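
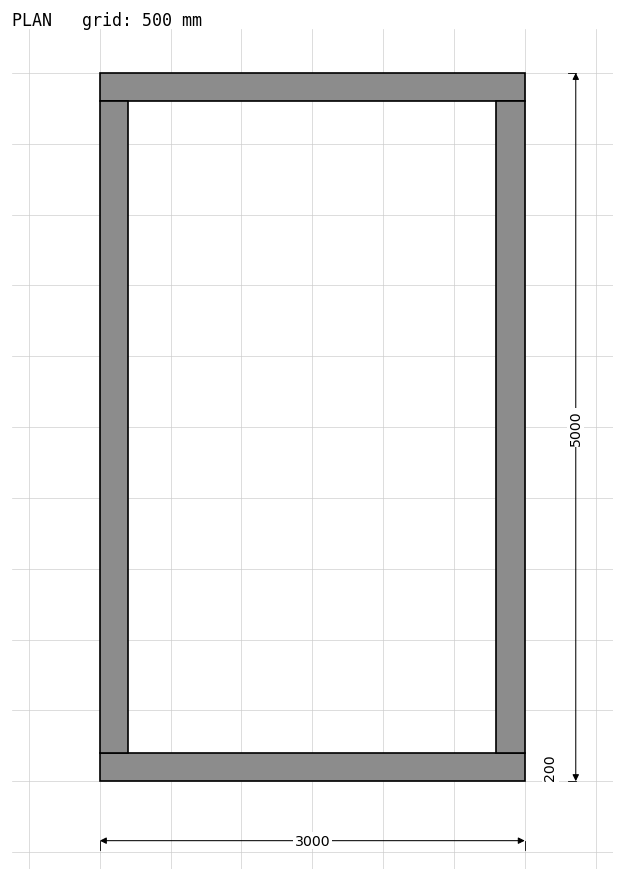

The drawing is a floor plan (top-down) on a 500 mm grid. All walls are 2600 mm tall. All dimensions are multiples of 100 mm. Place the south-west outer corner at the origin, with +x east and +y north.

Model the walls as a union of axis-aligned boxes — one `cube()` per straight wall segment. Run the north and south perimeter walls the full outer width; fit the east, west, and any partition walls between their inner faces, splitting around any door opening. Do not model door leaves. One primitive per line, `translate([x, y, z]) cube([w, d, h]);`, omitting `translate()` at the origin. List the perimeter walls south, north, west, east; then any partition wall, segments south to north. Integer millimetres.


cube([3000, 200, 2600]);
translate([0, 4800, 0]) cube([3000, 200, 2600]);
translate([0, 200, 0]) cube([200, 4600, 2600]);
translate([2800, 200, 0]) cube([200, 4600, 2600]);


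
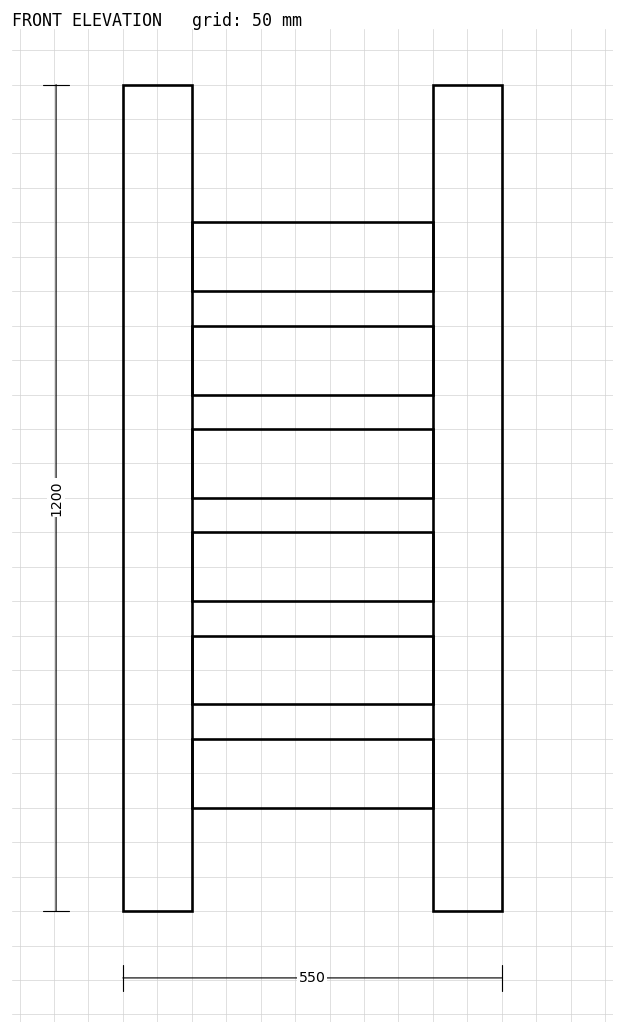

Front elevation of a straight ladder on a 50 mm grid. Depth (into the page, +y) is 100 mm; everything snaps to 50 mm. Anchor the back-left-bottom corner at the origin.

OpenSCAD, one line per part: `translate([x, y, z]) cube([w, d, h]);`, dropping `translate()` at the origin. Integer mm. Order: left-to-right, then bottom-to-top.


cube([100, 100, 1200]);
translate([100, 0, 150]) cube([350, 100, 100]);
translate([100, 0, 300]) cube([350, 100, 100]);
translate([100, 0, 450]) cube([350, 100, 100]);
translate([100, 0, 600]) cube([350, 100, 100]);
translate([100, 0, 750]) cube([350, 100, 100]);
translate([100, 0, 900]) cube([350, 100, 100]);
translate([450, 0, 0]) cube([100, 100, 1200]);


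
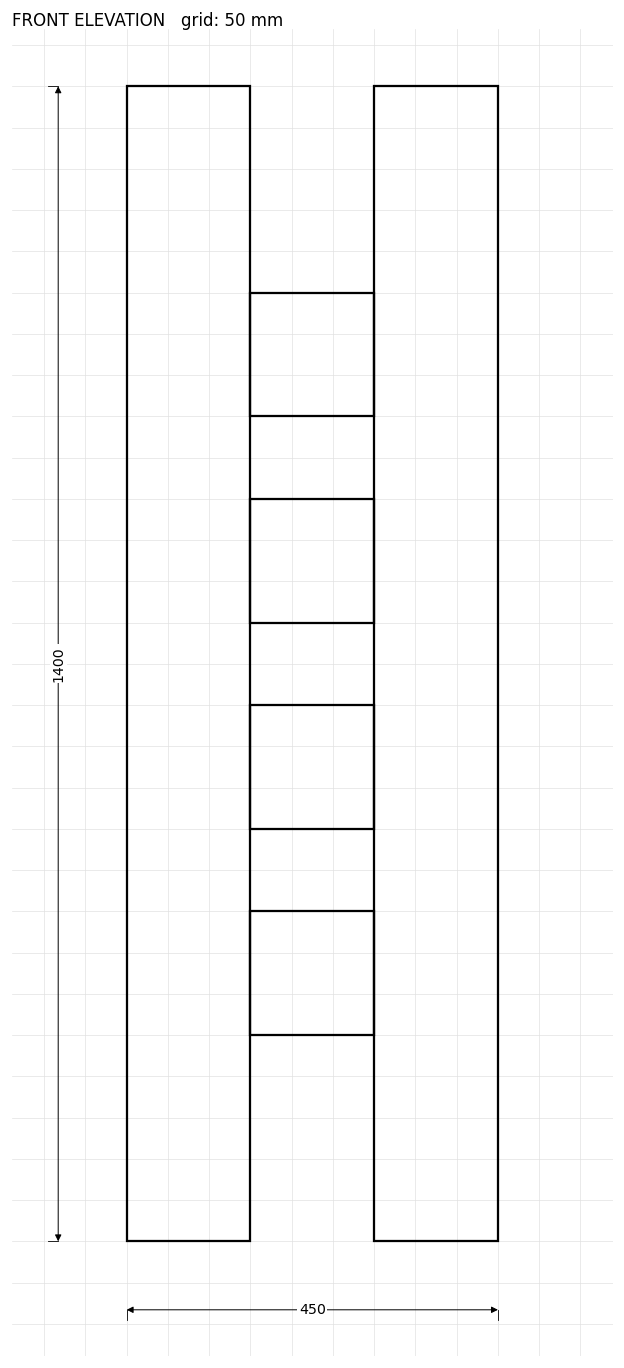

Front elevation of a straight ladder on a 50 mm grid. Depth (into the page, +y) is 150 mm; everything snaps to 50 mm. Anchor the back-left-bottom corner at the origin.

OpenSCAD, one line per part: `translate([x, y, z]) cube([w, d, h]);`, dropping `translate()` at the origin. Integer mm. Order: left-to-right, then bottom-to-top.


cube([150, 150, 1400]);
translate([150, 0, 250]) cube([150, 150, 150]);
translate([150, 0, 500]) cube([150, 150, 150]);
translate([150, 0, 750]) cube([150, 150, 150]);
translate([150, 0, 1000]) cube([150, 150, 150]);
translate([300, 0, 0]) cube([150, 150, 1400]);


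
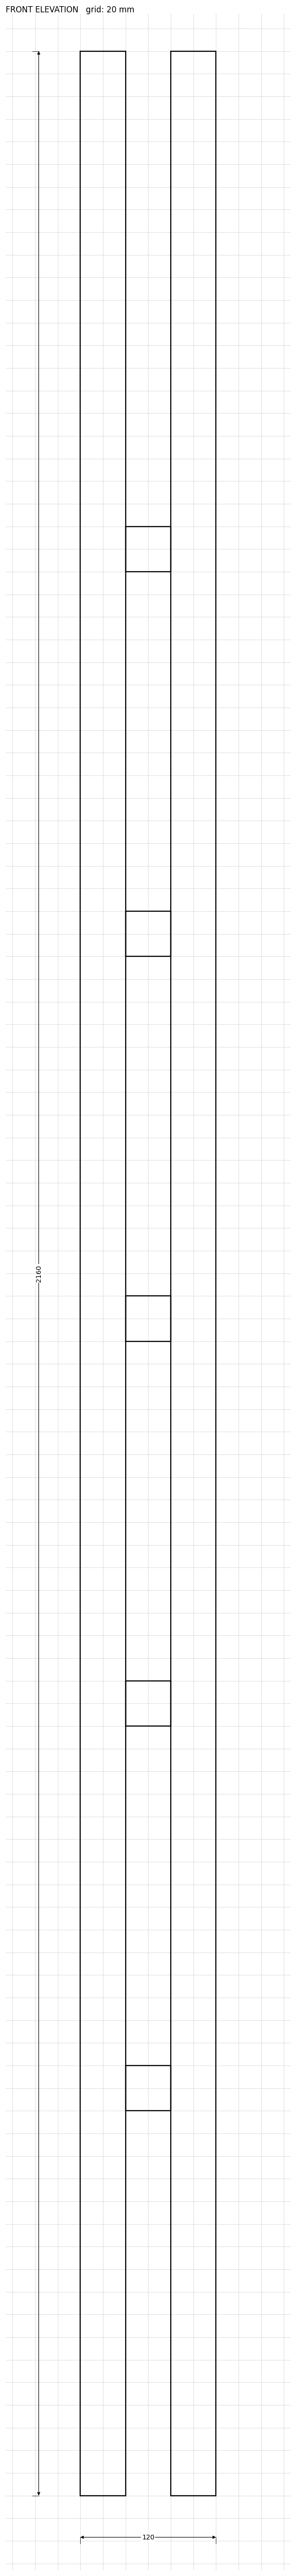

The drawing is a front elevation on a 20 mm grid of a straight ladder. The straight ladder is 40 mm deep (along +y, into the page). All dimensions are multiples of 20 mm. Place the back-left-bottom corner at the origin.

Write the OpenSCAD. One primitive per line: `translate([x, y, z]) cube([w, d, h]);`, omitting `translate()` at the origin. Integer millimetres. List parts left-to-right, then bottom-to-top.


cube([40, 40, 2160]);
translate([40, 0, 340]) cube([40, 40, 40]);
translate([40, 0, 680]) cube([40, 40, 40]);
translate([40, 0, 1020]) cube([40, 40, 40]);
translate([40, 0, 1360]) cube([40, 40, 40]);
translate([40, 0, 1700]) cube([40, 40, 40]);
translate([80, 0, 0]) cube([40, 40, 2160]);


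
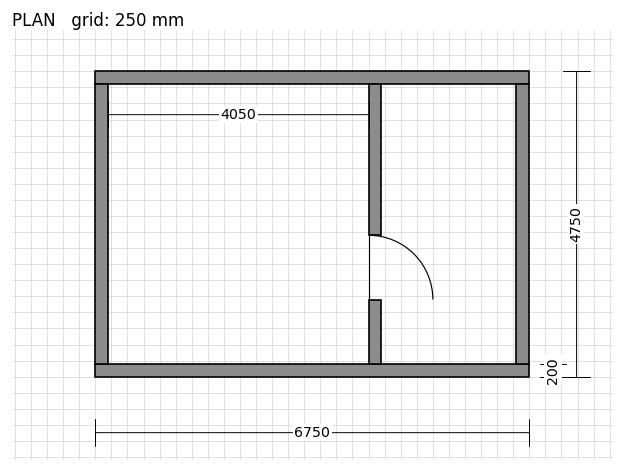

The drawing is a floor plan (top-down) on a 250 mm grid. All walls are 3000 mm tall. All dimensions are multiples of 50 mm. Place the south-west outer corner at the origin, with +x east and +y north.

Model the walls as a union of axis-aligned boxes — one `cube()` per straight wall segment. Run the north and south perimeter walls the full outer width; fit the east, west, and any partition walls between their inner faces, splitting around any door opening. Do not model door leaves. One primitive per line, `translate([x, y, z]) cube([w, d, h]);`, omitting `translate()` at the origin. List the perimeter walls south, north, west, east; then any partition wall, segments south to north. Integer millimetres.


cube([6750, 200, 3000]);
translate([0, 4550, 0]) cube([6750, 200, 3000]);
translate([0, 200, 0]) cube([200, 4350, 3000]);
translate([6550, 200, 0]) cube([200, 4350, 3000]);
translate([4250, 200, 0]) cube([200, 1000, 3000]);
translate([4250, 2200, 0]) cube([200, 2350, 3000]);


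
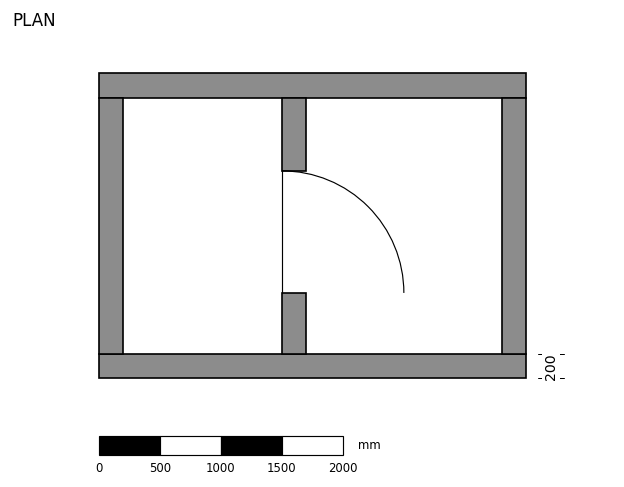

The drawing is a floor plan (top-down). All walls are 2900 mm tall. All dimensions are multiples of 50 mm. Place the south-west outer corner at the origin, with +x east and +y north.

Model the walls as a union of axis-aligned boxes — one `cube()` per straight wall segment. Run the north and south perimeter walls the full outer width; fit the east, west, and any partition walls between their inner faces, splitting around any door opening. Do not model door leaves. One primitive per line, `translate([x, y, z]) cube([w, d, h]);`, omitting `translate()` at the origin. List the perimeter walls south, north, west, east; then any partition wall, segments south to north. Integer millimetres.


cube([3500, 200, 2900]);
translate([0, 2300, 0]) cube([3500, 200, 2900]);
translate([0, 200, 0]) cube([200, 2100, 2900]);
translate([3300, 200, 0]) cube([200, 2100, 2900]);
translate([1500, 200, 0]) cube([200, 500, 2900]);
translate([1500, 1700, 0]) cube([200, 600, 2900]);


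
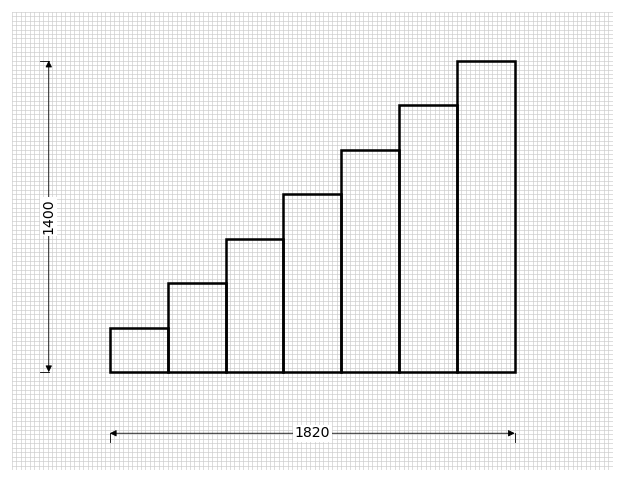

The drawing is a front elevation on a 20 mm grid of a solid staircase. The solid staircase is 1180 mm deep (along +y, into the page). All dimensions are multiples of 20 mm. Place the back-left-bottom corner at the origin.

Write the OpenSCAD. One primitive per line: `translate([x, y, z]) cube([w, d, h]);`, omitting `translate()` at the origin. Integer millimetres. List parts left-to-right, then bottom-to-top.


cube([260, 1180, 200]);
translate([260, 0, 0]) cube([260, 1180, 400]);
translate([520, 0, 0]) cube([260, 1180, 600]);
translate([780, 0, 0]) cube([260, 1180, 800]);
translate([1040, 0, 0]) cube([260, 1180, 1000]);
translate([1300, 0, 0]) cube([260, 1180, 1200]);
translate([1560, 0, 0]) cube([260, 1180, 1400]);


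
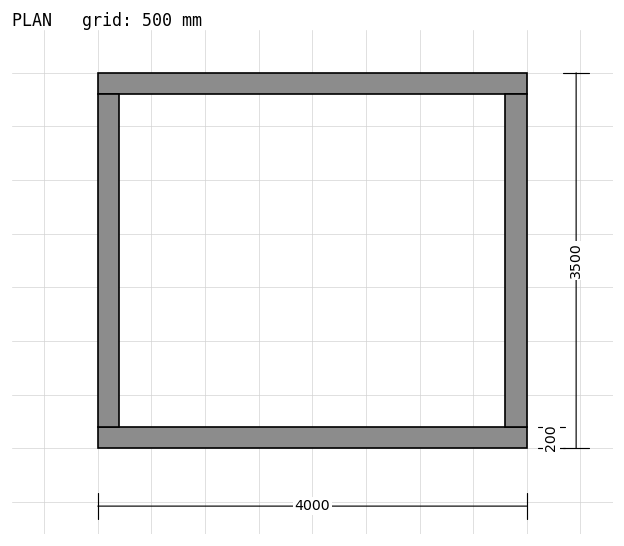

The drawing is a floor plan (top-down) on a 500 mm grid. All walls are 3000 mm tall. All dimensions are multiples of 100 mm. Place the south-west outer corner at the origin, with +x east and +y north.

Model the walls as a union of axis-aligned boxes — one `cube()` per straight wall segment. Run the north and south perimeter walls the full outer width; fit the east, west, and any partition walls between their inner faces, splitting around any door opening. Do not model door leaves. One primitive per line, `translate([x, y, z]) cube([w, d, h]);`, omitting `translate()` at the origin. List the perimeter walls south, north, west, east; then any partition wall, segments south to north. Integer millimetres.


cube([4000, 200, 3000]);
translate([0, 3300, 0]) cube([4000, 200, 3000]);
translate([0, 200, 0]) cube([200, 3100, 3000]);
translate([3800, 200, 0]) cube([200, 3100, 3000]);


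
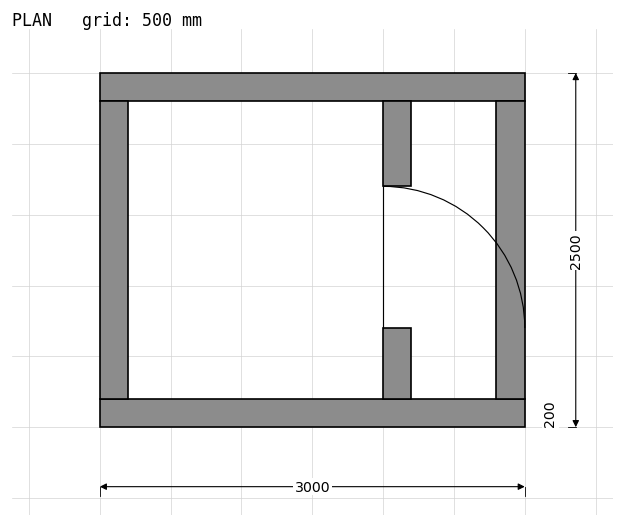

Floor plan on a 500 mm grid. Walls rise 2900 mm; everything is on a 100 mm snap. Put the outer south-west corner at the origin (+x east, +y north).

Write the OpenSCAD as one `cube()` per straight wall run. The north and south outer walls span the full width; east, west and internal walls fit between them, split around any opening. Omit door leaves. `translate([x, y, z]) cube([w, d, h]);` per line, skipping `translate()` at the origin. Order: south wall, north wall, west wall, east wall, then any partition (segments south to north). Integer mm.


cube([3000, 200, 2900]);
translate([0, 2300, 0]) cube([3000, 200, 2900]);
translate([0, 200, 0]) cube([200, 2100, 2900]);
translate([2800, 200, 0]) cube([200, 2100, 2900]);
translate([2000, 200, 0]) cube([200, 500, 2900]);
translate([2000, 1700, 0]) cube([200, 600, 2900]);


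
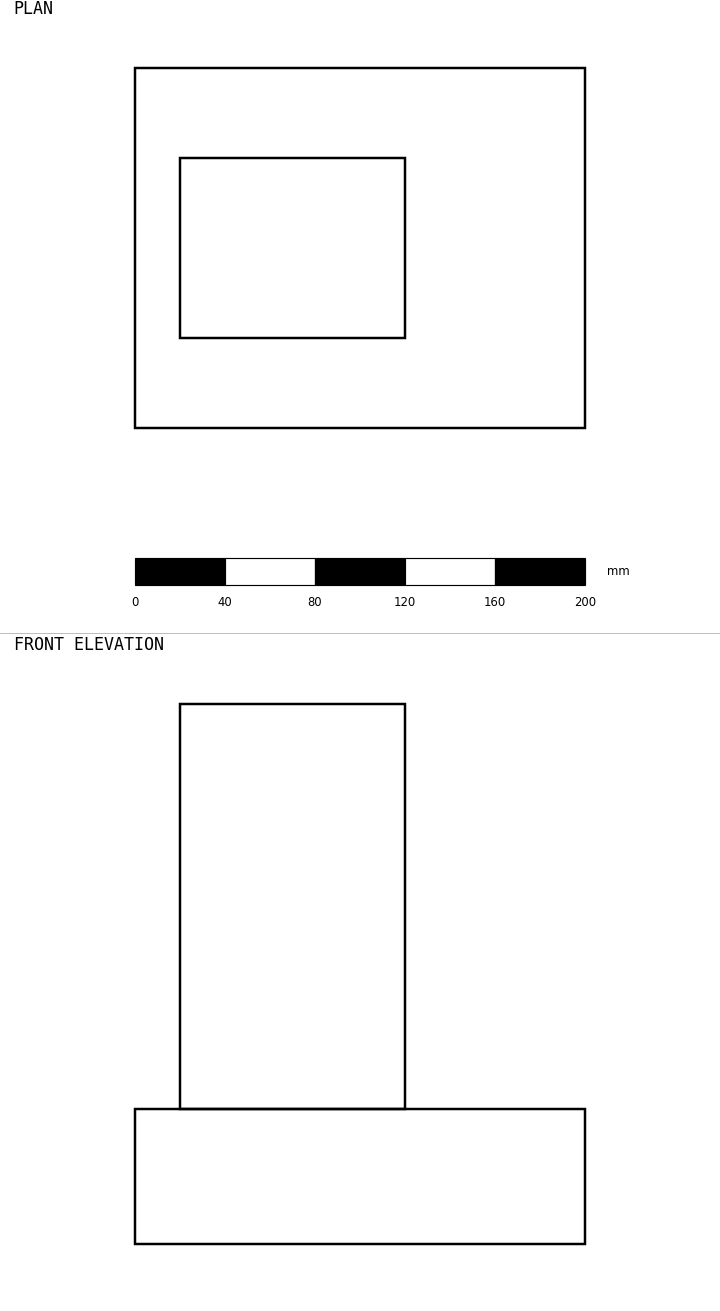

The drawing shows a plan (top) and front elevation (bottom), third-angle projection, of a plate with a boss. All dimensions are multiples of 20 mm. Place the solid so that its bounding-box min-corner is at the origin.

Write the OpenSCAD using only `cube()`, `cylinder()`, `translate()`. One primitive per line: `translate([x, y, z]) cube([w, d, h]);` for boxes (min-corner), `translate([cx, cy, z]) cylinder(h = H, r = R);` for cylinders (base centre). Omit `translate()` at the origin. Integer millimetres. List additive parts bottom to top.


cube([200, 160, 60]);
translate([20, 40, 60]) cube([100, 80, 180]);


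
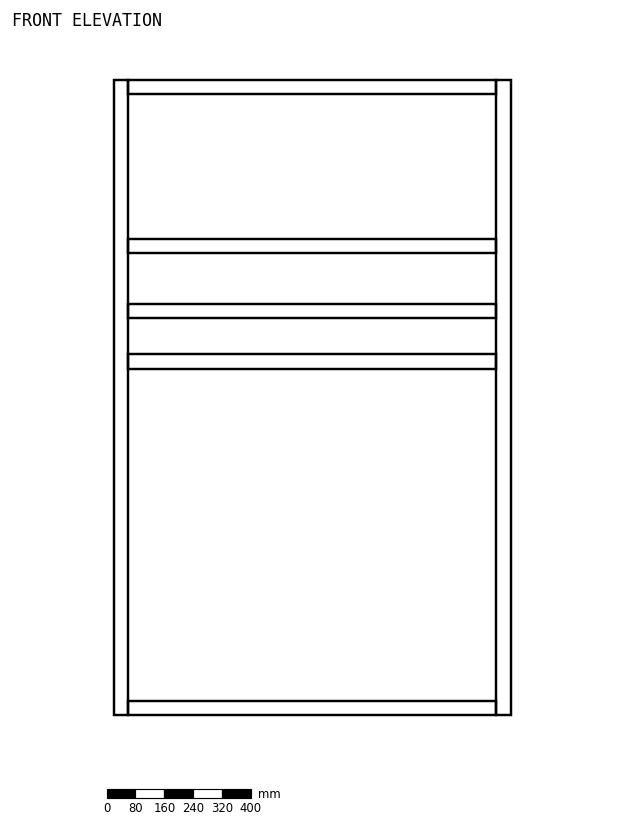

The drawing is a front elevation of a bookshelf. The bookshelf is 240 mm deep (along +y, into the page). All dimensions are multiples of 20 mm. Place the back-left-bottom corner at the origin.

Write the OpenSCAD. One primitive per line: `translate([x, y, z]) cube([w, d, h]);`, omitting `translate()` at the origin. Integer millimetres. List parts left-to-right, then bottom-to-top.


cube([40, 240, 1760]);
translate([40, 0, 0]) cube([1020, 240, 40]);
translate([40, 0, 960]) cube([1020, 240, 40]);
translate([40, 0, 1100]) cube([1020, 240, 40]);
translate([40, 0, 1280]) cube([1020, 240, 40]);
translate([40, 0, 1720]) cube([1020, 240, 40]);
translate([1060, 0, 0]) cube([40, 240, 1760]);


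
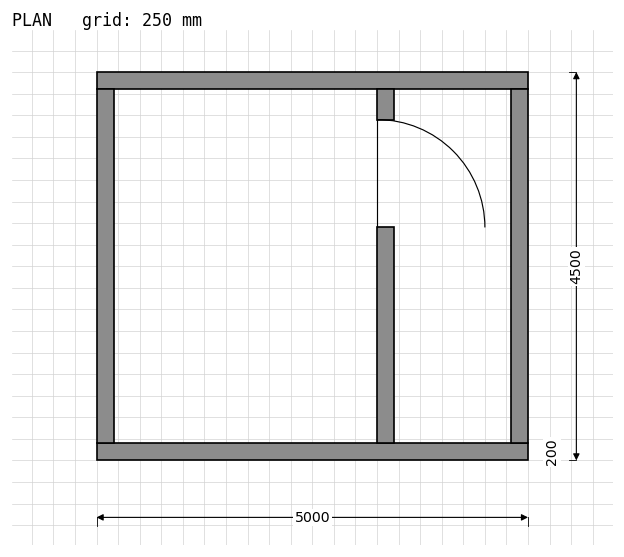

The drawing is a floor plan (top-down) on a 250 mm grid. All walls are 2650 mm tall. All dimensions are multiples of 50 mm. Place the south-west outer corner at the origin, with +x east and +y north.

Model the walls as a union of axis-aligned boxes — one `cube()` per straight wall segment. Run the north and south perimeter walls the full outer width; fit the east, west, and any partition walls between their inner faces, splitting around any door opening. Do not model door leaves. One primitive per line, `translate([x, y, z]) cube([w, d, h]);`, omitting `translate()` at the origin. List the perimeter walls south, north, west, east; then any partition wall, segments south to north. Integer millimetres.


cube([5000, 200, 2650]);
translate([0, 4300, 0]) cube([5000, 200, 2650]);
translate([0, 200, 0]) cube([200, 4100, 2650]);
translate([4800, 200, 0]) cube([200, 4100, 2650]);
translate([3250, 200, 0]) cube([200, 2500, 2650]);
translate([3250, 3950, 0]) cube([200, 350, 2650]);


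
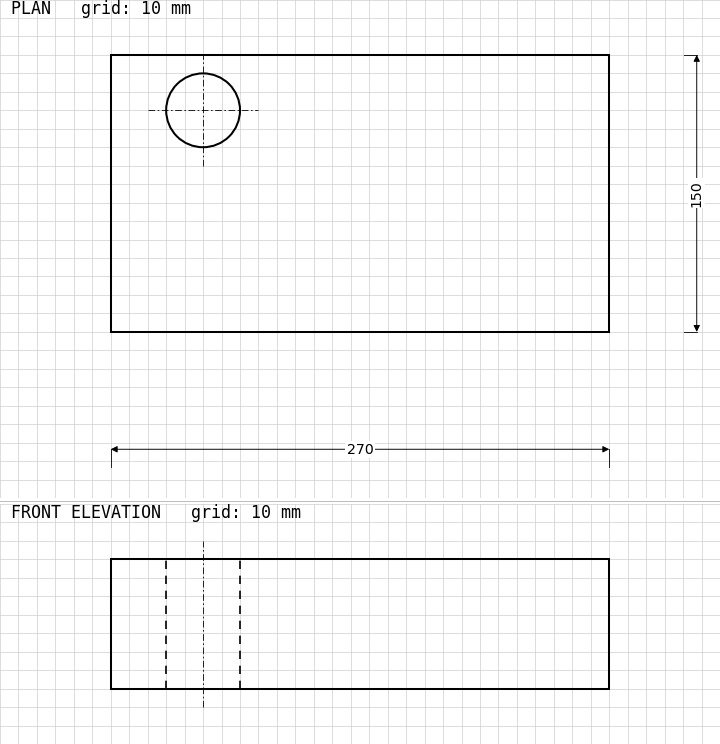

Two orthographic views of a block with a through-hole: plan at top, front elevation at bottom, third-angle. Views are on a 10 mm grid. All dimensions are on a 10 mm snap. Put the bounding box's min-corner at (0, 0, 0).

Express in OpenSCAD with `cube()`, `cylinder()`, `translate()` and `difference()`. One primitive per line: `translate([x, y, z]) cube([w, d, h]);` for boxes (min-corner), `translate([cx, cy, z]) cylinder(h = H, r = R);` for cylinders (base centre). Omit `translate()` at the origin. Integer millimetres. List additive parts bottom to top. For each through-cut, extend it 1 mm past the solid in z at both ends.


difference() {
  cube([270, 150, 70]);
  translate([50, 120, -1]) cylinder(h = 72, r = 20);
}


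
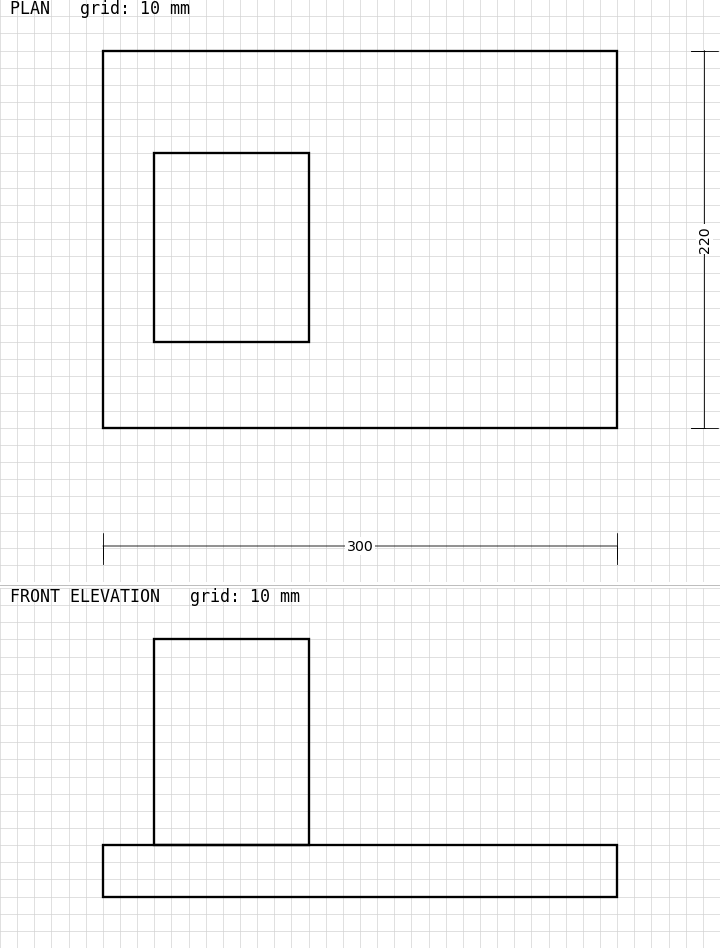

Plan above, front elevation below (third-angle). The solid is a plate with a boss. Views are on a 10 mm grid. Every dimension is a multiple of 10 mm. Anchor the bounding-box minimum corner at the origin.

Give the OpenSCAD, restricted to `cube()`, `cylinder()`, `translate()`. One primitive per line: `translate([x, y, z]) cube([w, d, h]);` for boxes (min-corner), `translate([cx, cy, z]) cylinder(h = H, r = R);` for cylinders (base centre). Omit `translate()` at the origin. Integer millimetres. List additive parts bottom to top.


cube([300, 220, 30]);
translate([30, 50, 30]) cube([90, 110, 120]);


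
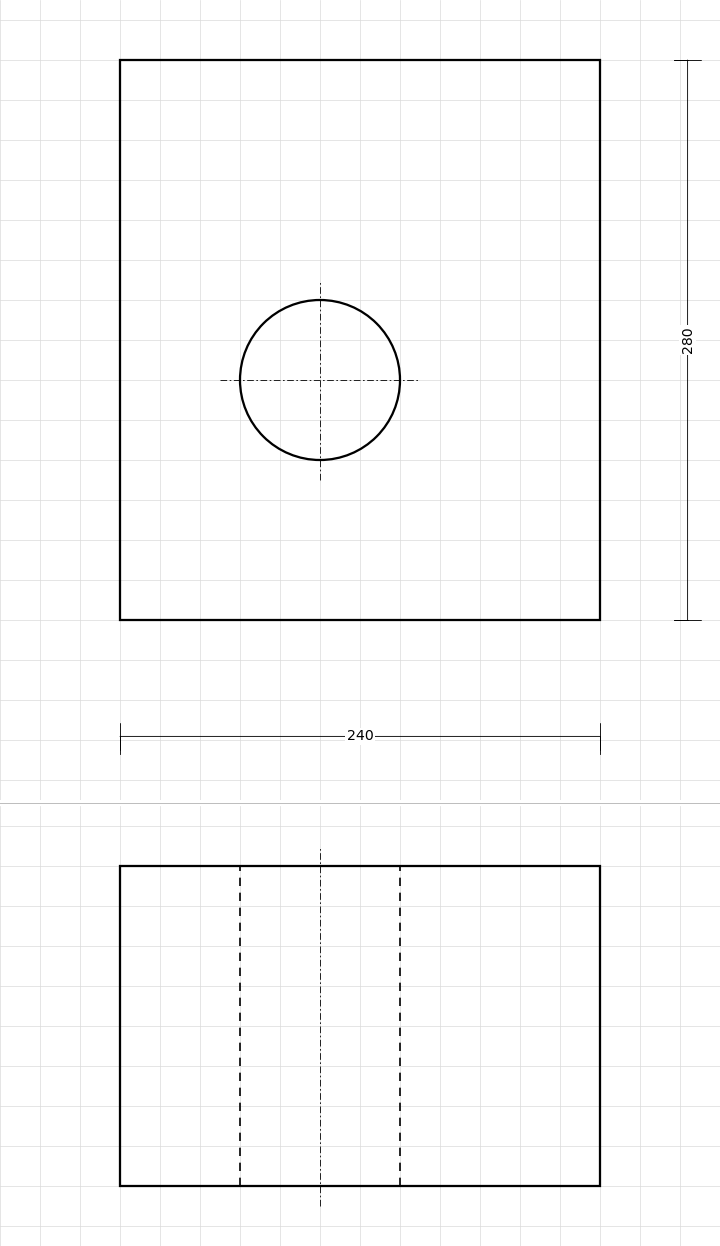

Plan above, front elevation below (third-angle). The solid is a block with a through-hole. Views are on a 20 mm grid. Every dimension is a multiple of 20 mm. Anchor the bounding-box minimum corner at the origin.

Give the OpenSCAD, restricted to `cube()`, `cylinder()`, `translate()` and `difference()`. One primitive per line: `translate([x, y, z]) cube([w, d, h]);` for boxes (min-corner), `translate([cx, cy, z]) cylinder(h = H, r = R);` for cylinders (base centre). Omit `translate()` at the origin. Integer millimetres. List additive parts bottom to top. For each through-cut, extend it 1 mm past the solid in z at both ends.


difference() {
  cube([240, 280, 160]);
  translate([100, 120, -1]) cylinder(h = 162, r = 40);
}


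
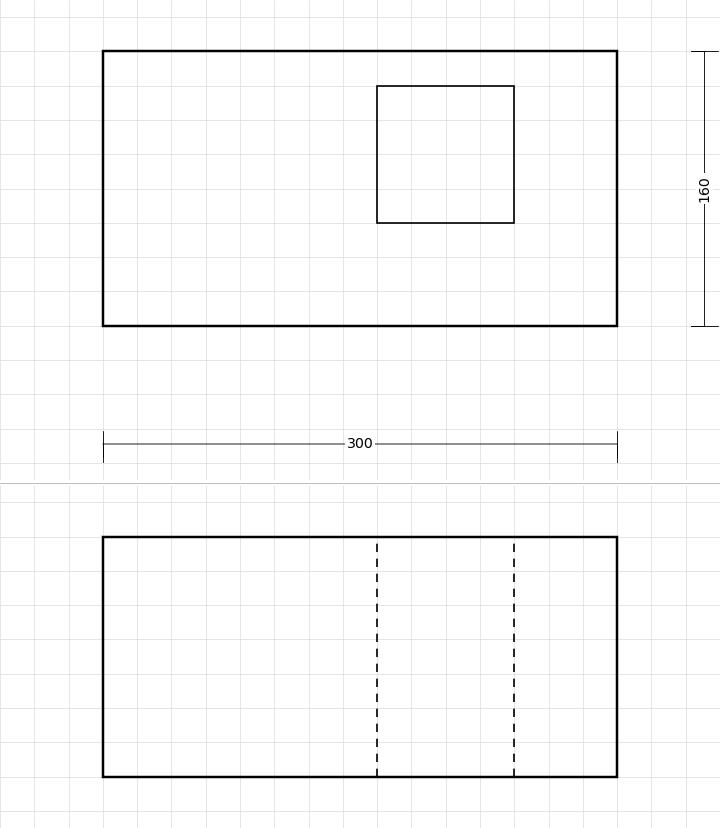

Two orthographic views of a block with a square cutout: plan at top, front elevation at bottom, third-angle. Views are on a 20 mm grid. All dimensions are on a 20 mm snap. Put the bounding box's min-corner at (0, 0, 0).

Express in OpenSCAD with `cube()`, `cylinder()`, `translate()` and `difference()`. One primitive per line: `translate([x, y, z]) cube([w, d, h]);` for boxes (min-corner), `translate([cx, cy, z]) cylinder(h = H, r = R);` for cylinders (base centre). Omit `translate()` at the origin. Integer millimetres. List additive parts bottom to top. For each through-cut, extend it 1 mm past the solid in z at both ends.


difference() {
  cube([300, 160, 140]);
  translate([160, 60, -1]) cube([80, 80, 142]);
}


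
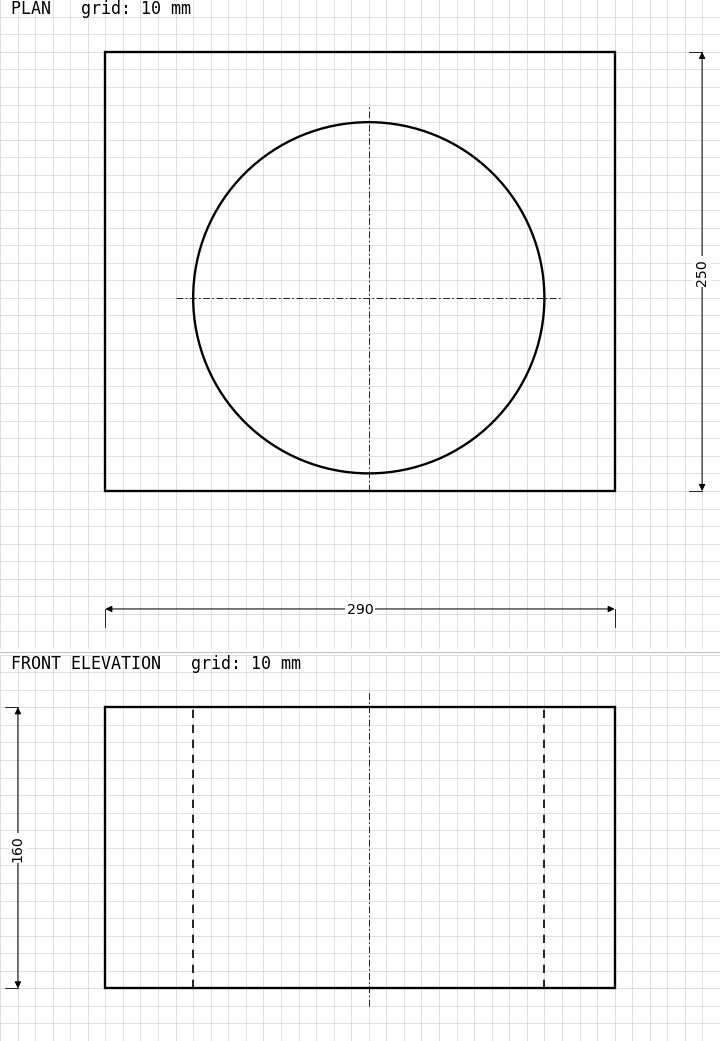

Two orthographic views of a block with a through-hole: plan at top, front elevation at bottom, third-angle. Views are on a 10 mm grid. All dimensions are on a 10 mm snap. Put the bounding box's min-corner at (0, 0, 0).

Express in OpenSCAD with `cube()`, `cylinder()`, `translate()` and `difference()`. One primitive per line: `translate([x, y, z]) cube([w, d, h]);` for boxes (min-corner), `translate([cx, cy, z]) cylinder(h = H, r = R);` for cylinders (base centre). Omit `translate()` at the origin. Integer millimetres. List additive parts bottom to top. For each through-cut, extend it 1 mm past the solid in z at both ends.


difference() {
  cube([290, 250, 160]);
  translate([150, 110, -1]) cylinder(h = 162, r = 100);
}


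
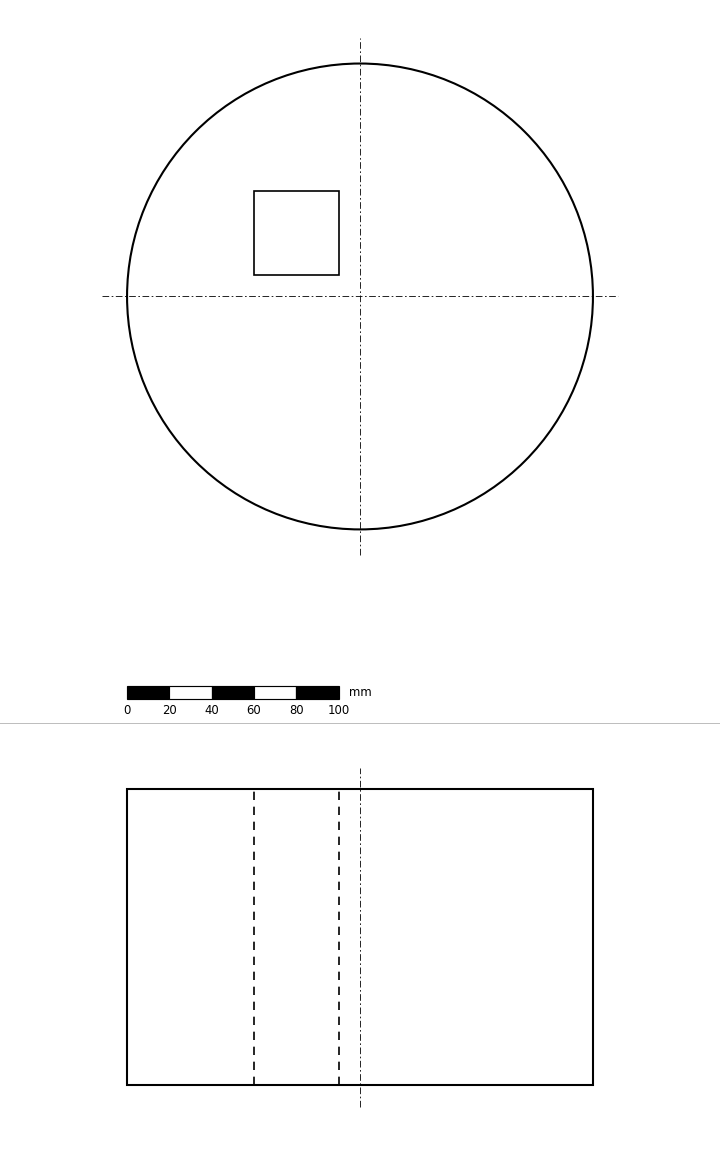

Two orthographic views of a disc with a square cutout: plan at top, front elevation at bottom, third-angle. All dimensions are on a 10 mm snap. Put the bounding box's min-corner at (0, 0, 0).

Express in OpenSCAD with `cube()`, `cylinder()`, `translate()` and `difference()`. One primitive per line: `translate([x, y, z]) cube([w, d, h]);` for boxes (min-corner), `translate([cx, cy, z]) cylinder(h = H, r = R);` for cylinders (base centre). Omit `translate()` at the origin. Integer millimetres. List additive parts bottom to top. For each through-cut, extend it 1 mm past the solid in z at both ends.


difference() {
  translate([110, 110, 0]) cylinder(h = 140, r = 110);
  translate([60, 120, -1]) cube([40, 40, 142]);
}


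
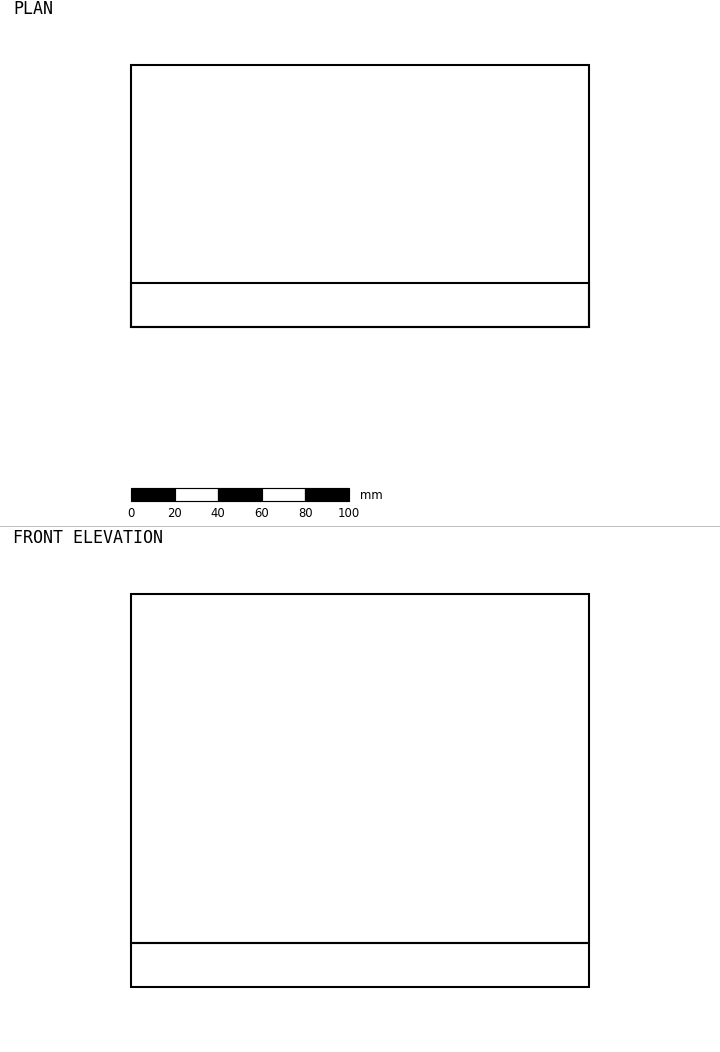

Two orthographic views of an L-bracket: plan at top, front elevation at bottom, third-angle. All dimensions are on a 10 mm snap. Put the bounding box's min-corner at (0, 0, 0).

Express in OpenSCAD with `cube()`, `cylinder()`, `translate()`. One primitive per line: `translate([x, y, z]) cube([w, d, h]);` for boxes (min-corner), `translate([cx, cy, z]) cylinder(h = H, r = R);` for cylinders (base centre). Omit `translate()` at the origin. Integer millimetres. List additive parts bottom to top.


cube([210, 120, 20]);
translate([0, 0, 20]) cube([210, 20, 160]);


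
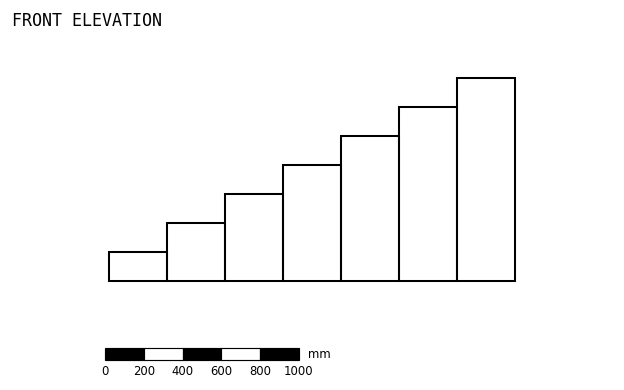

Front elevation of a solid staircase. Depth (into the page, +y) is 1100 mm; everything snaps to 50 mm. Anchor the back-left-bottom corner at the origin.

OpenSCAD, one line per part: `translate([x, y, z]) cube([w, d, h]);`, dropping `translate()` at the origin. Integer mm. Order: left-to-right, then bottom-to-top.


cube([300, 1100, 150]);
translate([300, 0, 0]) cube([300, 1100, 300]);
translate([600, 0, 0]) cube([300, 1100, 450]);
translate([900, 0, 0]) cube([300, 1100, 600]);
translate([1200, 0, 0]) cube([300, 1100, 750]);
translate([1500, 0, 0]) cube([300, 1100, 900]);
translate([1800, 0, 0]) cube([300, 1100, 1050]);


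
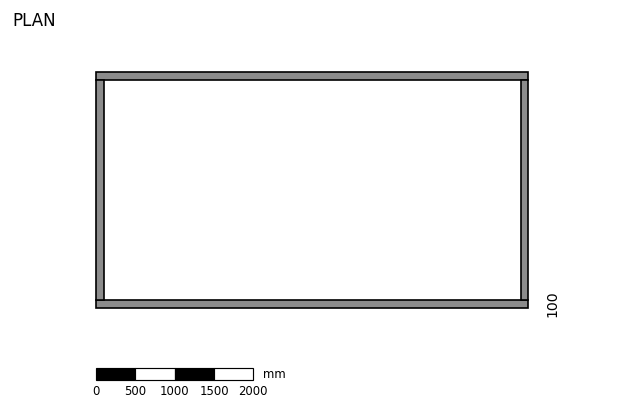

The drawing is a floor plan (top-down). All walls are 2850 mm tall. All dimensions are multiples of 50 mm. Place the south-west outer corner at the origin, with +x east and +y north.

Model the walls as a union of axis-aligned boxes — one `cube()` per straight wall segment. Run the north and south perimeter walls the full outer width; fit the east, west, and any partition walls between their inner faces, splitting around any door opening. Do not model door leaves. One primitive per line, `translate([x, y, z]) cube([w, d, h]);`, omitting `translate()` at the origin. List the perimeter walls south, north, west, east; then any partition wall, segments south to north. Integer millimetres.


cube([5500, 100, 2850]);
translate([0, 2900, 0]) cube([5500, 100, 2850]);
translate([0, 100, 0]) cube([100, 2800, 2850]);
translate([5400, 100, 0]) cube([100, 2800, 2850]);


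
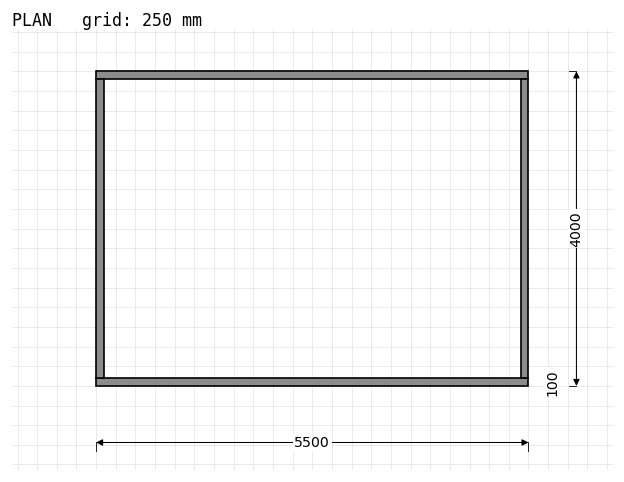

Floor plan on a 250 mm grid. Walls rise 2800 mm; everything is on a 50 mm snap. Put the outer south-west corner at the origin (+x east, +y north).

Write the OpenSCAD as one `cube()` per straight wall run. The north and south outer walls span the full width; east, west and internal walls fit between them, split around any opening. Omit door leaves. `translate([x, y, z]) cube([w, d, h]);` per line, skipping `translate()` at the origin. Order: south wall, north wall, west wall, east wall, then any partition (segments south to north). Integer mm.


cube([5500, 100, 2800]);
translate([0, 3900, 0]) cube([5500, 100, 2800]);
translate([0, 100, 0]) cube([100, 3800, 2800]);
translate([5400, 100, 0]) cube([100, 3800, 2800]);


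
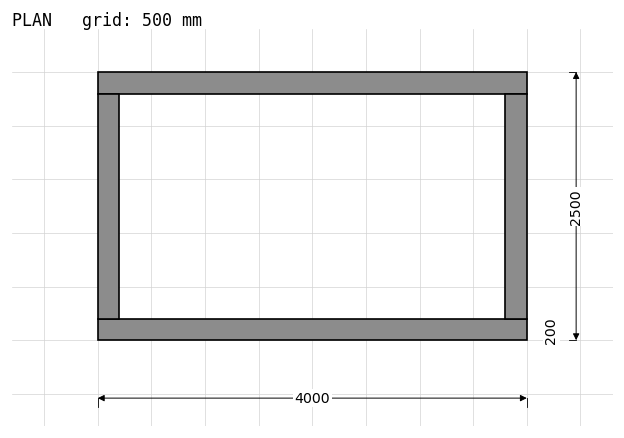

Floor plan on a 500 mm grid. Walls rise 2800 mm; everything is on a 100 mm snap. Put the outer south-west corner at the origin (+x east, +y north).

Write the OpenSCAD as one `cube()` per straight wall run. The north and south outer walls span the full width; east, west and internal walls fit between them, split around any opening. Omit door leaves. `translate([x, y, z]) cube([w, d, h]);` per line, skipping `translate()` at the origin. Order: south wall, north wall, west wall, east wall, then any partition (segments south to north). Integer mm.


cube([4000, 200, 2800]);
translate([0, 2300, 0]) cube([4000, 200, 2800]);
translate([0, 200, 0]) cube([200, 2100, 2800]);
translate([3800, 200, 0]) cube([200, 2100, 2800]);


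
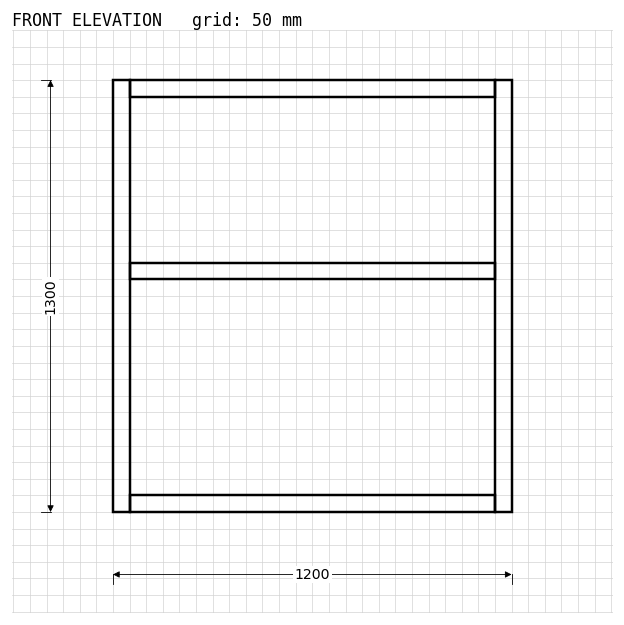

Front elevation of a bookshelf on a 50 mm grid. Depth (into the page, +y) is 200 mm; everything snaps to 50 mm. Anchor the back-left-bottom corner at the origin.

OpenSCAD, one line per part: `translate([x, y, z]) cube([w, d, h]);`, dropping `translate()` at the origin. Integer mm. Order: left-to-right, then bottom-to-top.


cube([50, 200, 1300]);
translate([50, 0, 0]) cube([1100, 200, 50]);
translate([50, 0, 700]) cube([1100, 200, 50]);
translate([50, 0, 1250]) cube([1100, 200, 50]);
translate([1150, 0, 0]) cube([50, 200, 1300]);


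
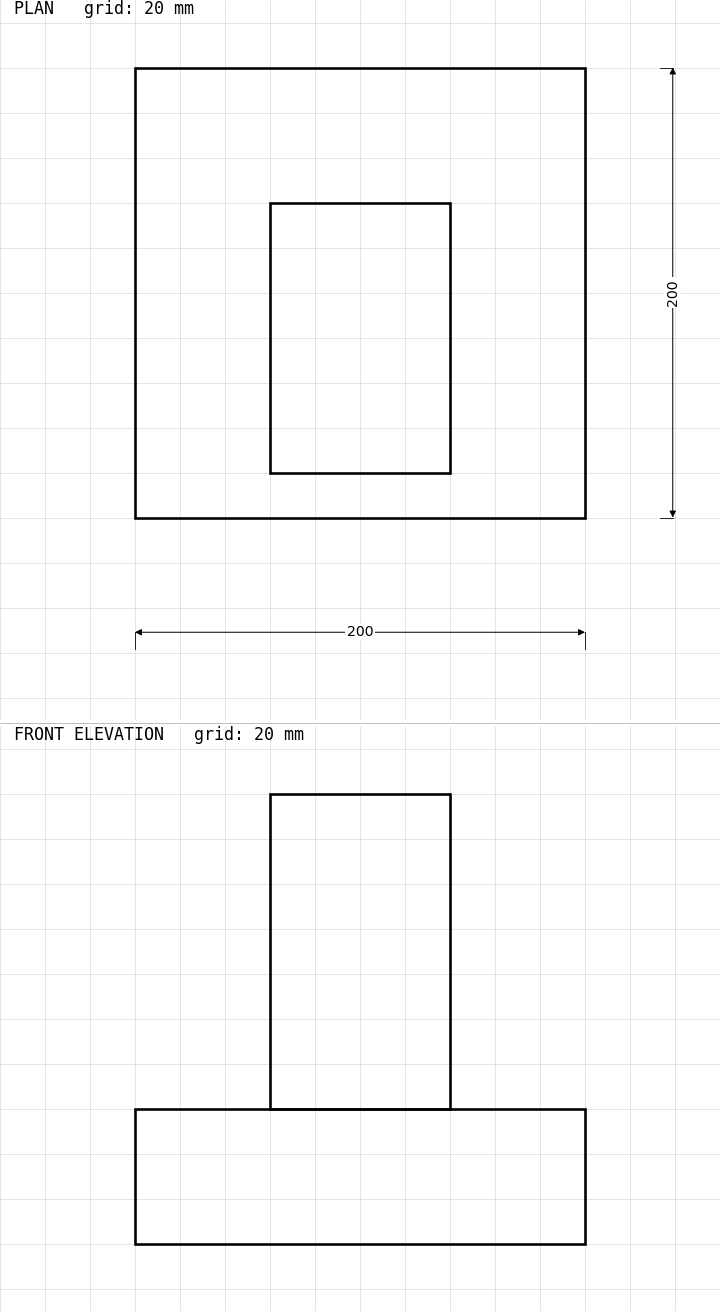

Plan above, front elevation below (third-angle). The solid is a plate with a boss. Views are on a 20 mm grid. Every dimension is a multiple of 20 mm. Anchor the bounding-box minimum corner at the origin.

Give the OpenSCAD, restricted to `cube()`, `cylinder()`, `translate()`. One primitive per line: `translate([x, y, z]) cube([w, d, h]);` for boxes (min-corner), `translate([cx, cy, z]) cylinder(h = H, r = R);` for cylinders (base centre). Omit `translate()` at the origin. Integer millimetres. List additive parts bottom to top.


cube([200, 200, 60]);
translate([60, 20, 60]) cube([80, 120, 140]);


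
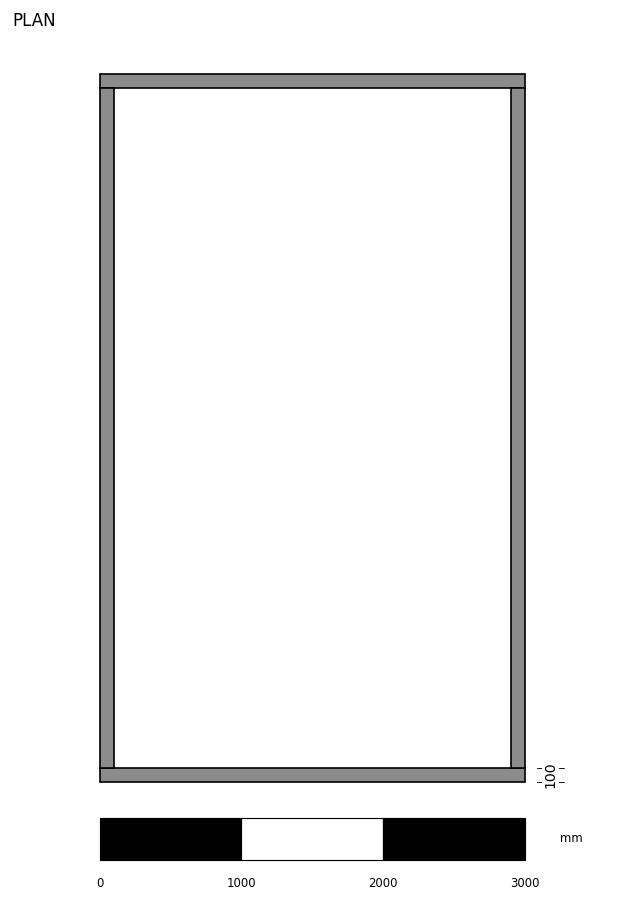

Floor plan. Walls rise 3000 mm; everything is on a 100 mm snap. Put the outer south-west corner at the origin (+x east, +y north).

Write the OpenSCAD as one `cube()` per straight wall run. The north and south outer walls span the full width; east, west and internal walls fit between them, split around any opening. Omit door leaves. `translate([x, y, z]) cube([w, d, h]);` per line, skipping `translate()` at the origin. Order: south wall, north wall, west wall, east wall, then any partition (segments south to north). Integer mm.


cube([3000, 100, 3000]);
translate([0, 4900, 0]) cube([3000, 100, 3000]);
translate([0, 100, 0]) cube([100, 4800, 3000]);
translate([2900, 100, 0]) cube([100, 4800, 3000]);


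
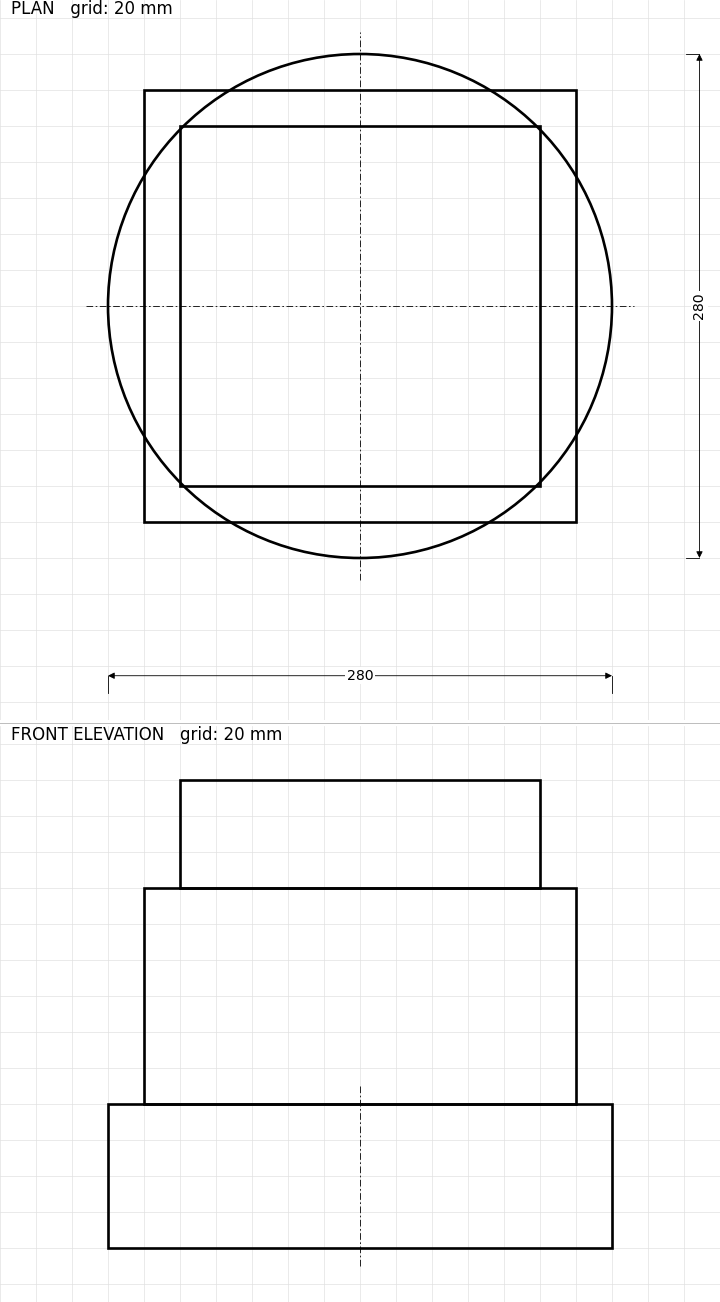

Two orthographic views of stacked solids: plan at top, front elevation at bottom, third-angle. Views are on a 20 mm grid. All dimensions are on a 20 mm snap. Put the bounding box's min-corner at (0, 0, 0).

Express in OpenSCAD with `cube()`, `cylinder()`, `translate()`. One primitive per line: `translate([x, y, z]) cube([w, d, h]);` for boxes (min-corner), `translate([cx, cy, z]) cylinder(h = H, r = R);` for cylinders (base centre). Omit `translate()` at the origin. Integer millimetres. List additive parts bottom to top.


translate([140, 140, 0]) cylinder(h = 80, r = 140);
translate([20, 20, 80]) cube([240, 240, 120]);
translate([40, 40, 200]) cube([200, 200, 60]);


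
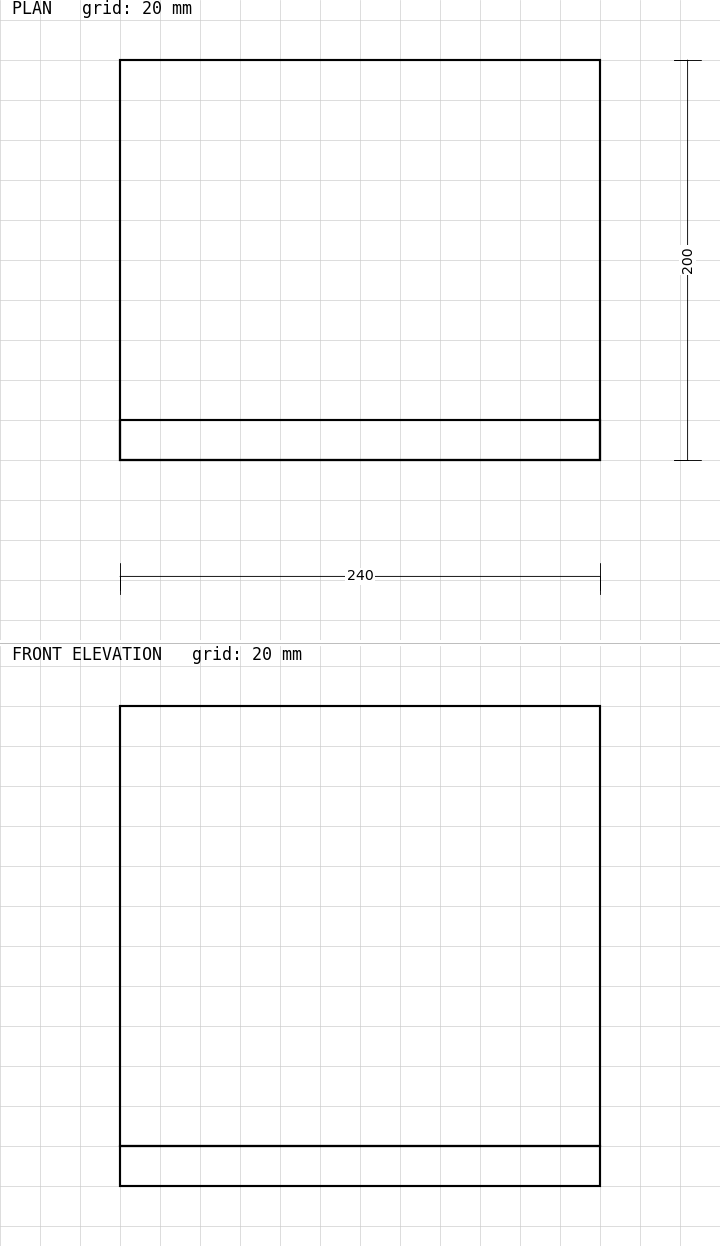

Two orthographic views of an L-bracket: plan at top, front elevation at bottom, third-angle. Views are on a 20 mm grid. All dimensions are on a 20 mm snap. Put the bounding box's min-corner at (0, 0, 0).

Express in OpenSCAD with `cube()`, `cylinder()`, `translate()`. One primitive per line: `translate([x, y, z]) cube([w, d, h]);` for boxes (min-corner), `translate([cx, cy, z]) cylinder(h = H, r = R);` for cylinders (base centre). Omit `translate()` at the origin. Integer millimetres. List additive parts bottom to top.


cube([240, 200, 20]);
translate([0, 0, 20]) cube([240, 20, 220]);


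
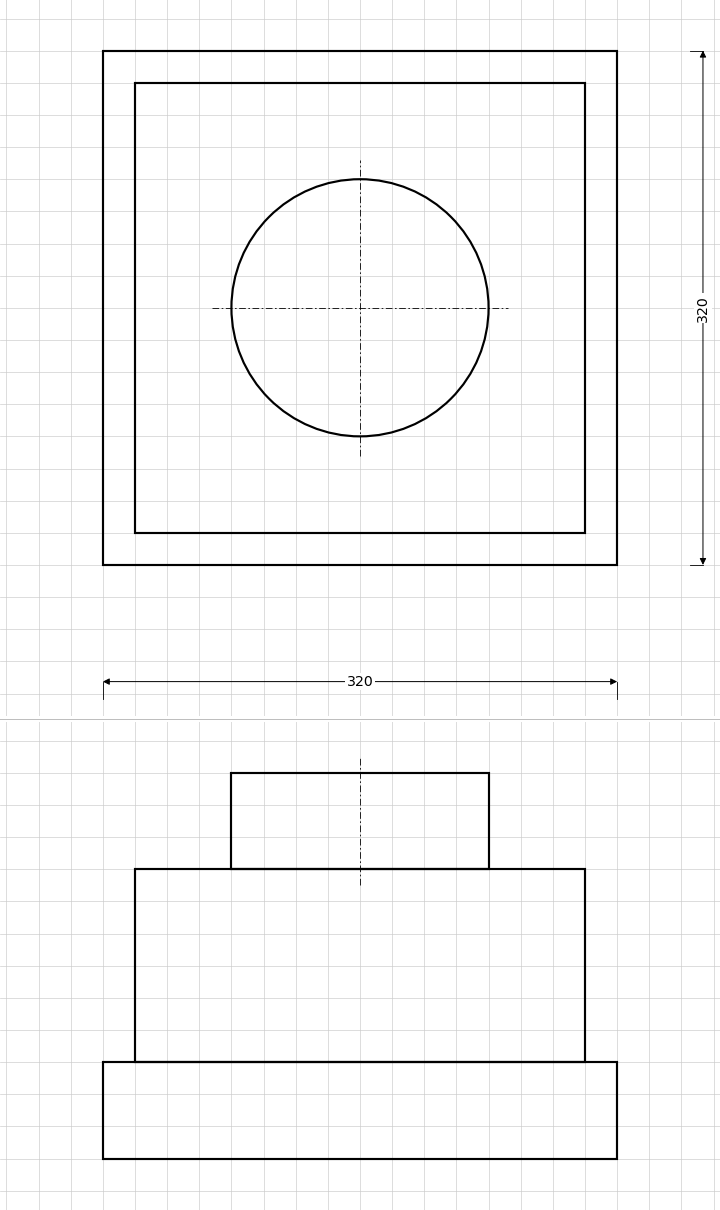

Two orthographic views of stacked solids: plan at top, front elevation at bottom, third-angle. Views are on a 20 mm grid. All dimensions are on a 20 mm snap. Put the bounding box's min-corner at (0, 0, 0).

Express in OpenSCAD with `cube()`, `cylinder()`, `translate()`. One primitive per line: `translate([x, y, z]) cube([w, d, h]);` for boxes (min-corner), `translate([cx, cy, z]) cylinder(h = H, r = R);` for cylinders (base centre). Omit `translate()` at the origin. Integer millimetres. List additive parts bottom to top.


cube([320, 320, 60]);
translate([20, 20, 60]) cube([280, 280, 120]);
translate([160, 160, 180]) cylinder(h = 60, r = 80);


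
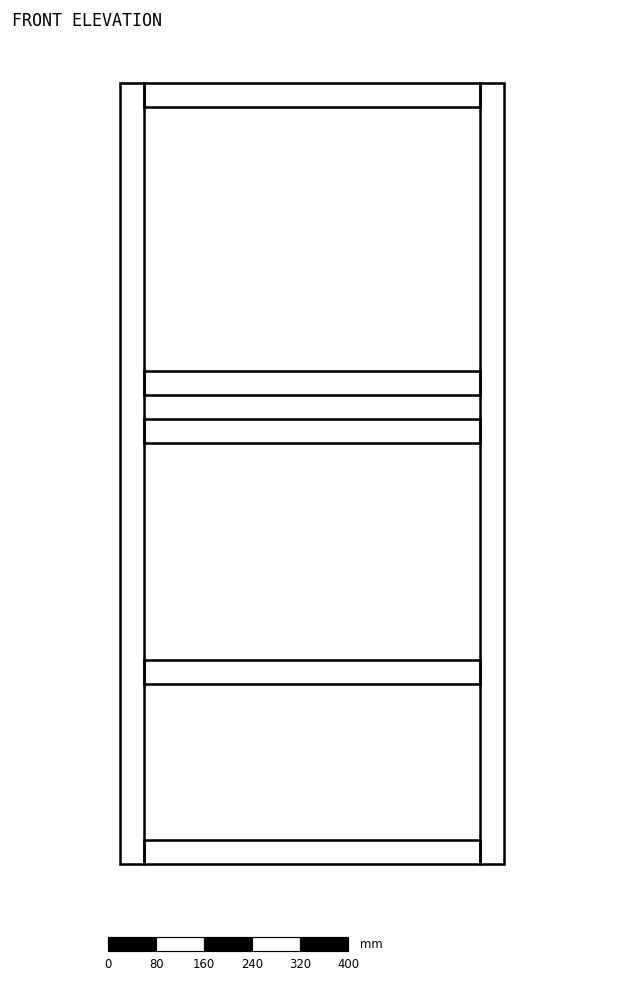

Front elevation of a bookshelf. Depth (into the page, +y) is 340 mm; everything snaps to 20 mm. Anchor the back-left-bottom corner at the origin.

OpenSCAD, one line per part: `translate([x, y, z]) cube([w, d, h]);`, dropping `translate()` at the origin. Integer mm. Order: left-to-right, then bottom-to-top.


cube([40, 340, 1300]);
translate([40, 0, 0]) cube([560, 340, 40]);
translate([40, 0, 300]) cube([560, 340, 40]);
translate([40, 0, 700]) cube([560, 340, 40]);
translate([40, 0, 780]) cube([560, 340, 40]);
translate([40, 0, 1260]) cube([560, 340, 40]);
translate([600, 0, 0]) cube([40, 340, 1300]);


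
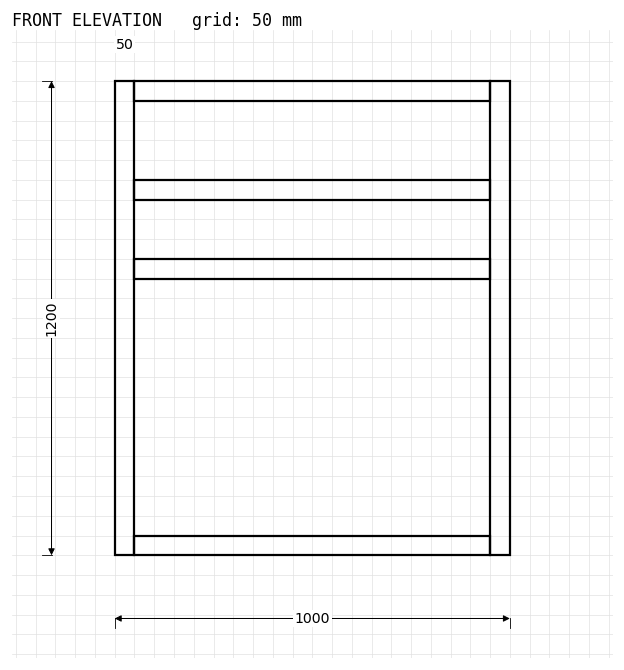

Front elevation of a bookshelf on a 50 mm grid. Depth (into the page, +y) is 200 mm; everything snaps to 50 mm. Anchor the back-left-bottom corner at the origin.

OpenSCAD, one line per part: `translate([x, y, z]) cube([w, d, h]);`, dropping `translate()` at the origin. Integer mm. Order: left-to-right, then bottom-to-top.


cube([50, 200, 1200]);
translate([50, 0, 0]) cube([900, 200, 50]);
translate([50, 0, 700]) cube([900, 200, 50]);
translate([50, 0, 900]) cube([900, 200, 50]);
translate([50, 0, 1150]) cube([900, 200, 50]);
translate([950, 0, 0]) cube([50, 200, 1200]);


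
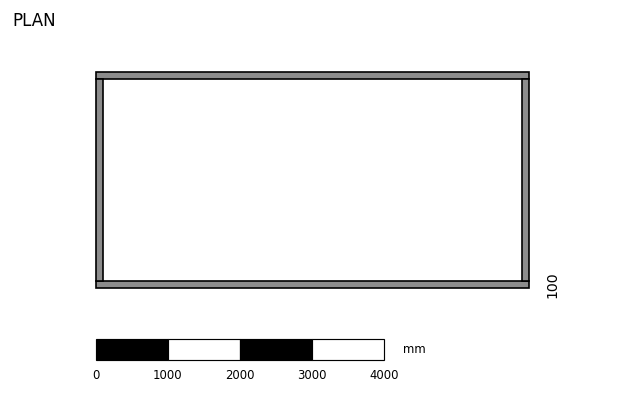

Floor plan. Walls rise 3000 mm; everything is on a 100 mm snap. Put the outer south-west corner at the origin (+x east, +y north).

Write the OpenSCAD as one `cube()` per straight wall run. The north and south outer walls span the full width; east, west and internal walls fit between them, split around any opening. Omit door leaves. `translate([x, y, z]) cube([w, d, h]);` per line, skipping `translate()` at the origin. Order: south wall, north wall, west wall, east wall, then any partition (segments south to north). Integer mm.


cube([6000, 100, 3000]);
translate([0, 2900, 0]) cube([6000, 100, 3000]);
translate([0, 100, 0]) cube([100, 2800, 3000]);
translate([5900, 100, 0]) cube([100, 2800, 3000]);


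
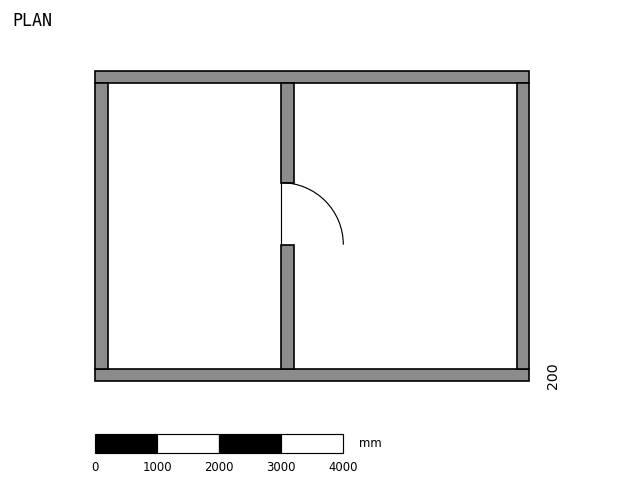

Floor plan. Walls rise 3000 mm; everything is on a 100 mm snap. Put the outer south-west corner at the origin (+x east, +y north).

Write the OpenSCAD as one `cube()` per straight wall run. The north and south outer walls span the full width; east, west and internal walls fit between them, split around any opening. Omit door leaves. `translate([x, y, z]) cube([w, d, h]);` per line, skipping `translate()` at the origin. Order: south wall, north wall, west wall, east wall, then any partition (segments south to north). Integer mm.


cube([7000, 200, 3000]);
translate([0, 4800, 0]) cube([7000, 200, 3000]);
translate([0, 200, 0]) cube([200, 4600, 3000]);
translate([6800, 200, 0]) cube([200, 4600, 3000]);
translate([3000, 200, 0]) cube([200, 2000, 3000]);
translate([3000, 3200, 0]) cube([200, 1600, 3000]);


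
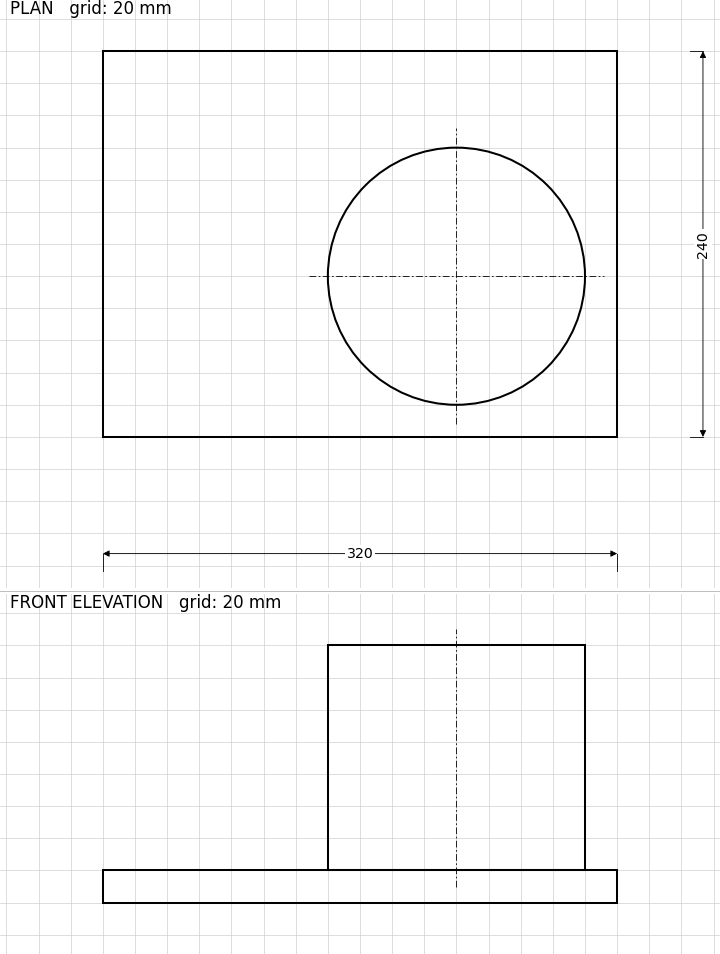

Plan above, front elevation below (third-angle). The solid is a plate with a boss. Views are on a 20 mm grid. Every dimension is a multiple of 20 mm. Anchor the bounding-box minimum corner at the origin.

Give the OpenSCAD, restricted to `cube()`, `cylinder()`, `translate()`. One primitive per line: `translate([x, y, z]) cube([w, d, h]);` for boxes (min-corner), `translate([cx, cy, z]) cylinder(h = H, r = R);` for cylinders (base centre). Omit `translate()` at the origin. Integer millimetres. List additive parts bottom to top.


cube([320, 240, 20]);
translate([220, 100, 20]) cylinder(h = 140, r = 80);


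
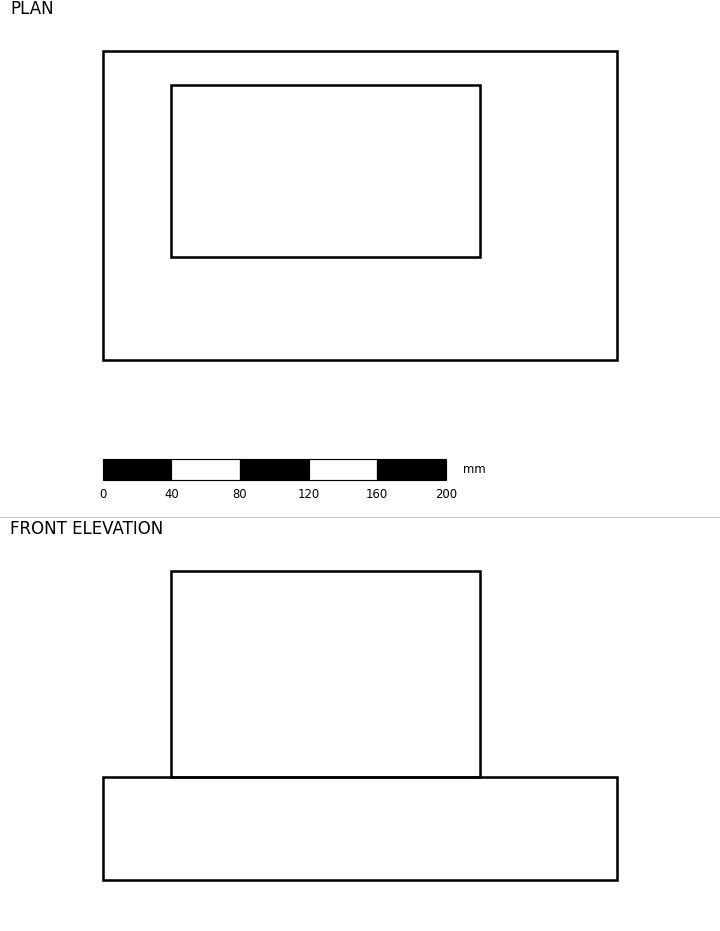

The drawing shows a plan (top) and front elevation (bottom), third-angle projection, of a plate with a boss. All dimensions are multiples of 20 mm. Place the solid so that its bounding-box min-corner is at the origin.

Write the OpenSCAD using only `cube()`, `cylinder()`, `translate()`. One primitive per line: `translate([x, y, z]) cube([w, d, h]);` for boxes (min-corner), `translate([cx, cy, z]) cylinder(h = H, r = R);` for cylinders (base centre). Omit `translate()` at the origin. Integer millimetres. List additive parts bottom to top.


cube([300, 180, 60]);
translate([40, 60, 60]) cube([180, 100, 120]);


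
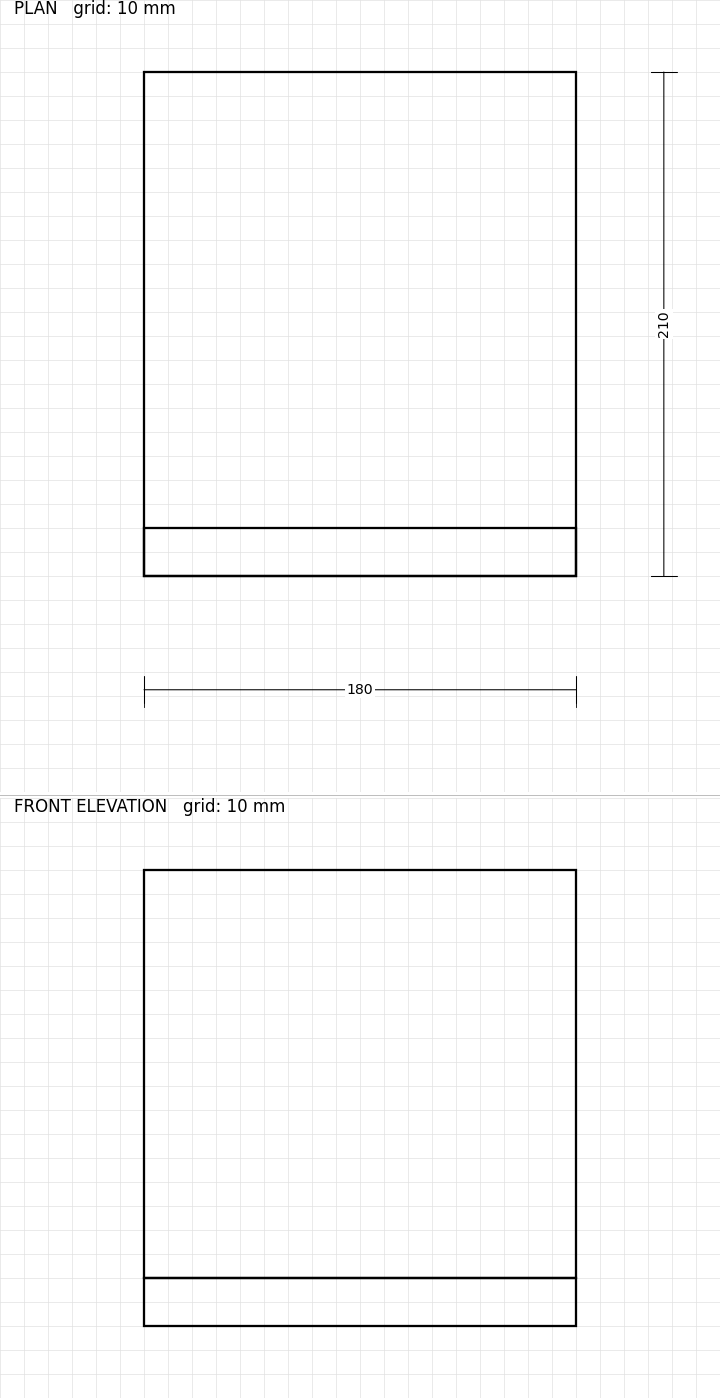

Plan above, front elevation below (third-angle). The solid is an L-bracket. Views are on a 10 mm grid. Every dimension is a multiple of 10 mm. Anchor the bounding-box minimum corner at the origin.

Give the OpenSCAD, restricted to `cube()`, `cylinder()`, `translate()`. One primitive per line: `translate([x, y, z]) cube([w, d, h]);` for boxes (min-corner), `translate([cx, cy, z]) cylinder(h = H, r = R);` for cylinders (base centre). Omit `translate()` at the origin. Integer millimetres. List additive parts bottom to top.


cube([180, 210, 20]);
translate([0, 0, 20]) cube([180, 20, 170]);


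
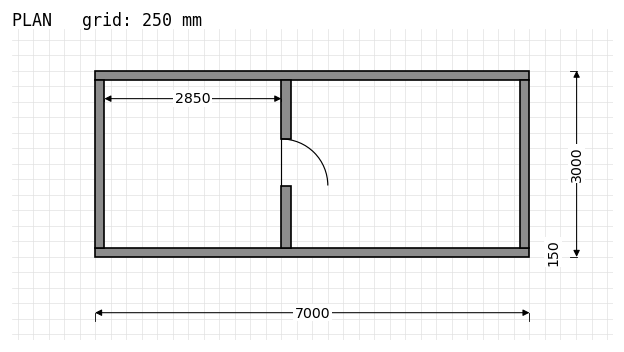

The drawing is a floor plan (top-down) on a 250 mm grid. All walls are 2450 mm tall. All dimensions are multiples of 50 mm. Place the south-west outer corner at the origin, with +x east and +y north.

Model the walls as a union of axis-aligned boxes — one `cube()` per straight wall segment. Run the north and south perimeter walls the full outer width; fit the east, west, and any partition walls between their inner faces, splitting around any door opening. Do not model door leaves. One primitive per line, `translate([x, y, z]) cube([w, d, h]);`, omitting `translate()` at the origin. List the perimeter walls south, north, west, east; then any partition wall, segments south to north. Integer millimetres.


cube([7000, 150, 2450]);
translate([0, 2850, 0]) cube([7000, 150, 2450]);
translate([0, 150, 0]) cube([150, 2700, 2450]);
translate([6850, 150, 0]) cube([150, 2700, 2450]);
translate([3000, 150, 0]) cube([150, 1000, 2450]);
translate([3000, 1900, 0]) cube([150, 950, 2450]);


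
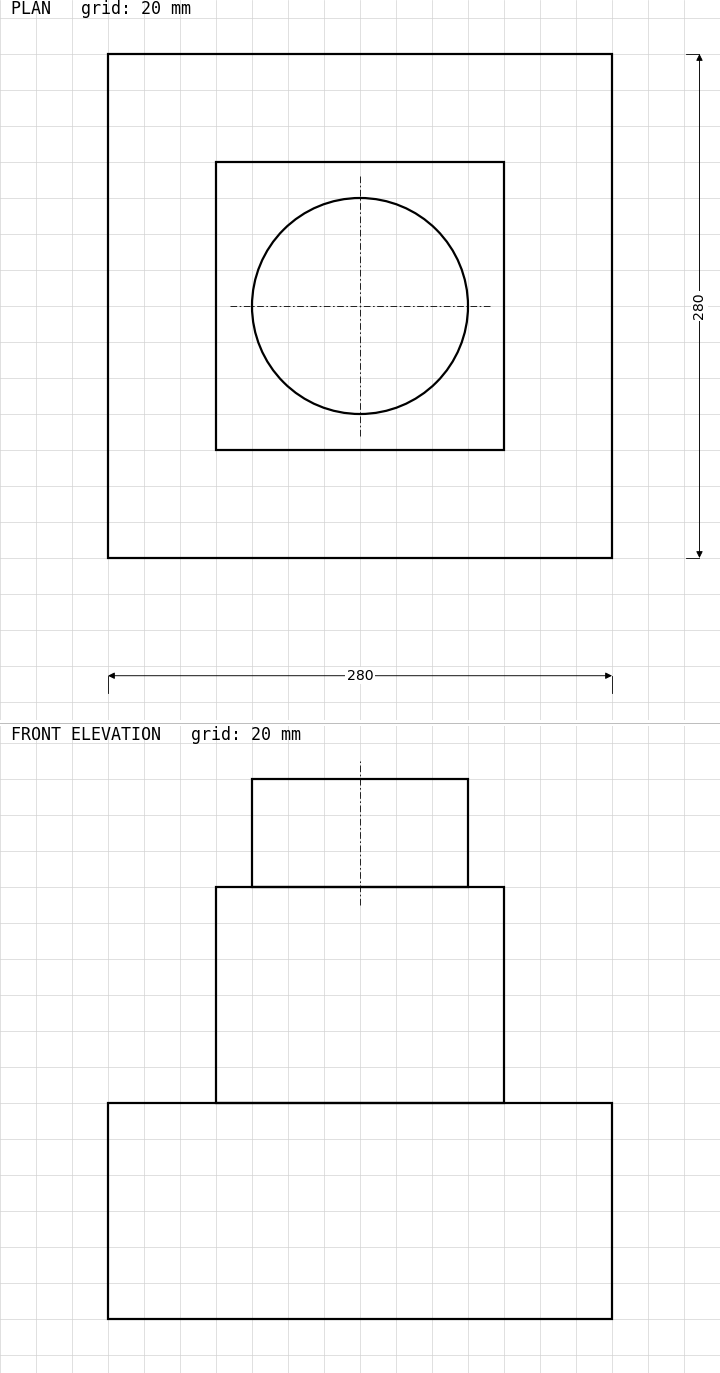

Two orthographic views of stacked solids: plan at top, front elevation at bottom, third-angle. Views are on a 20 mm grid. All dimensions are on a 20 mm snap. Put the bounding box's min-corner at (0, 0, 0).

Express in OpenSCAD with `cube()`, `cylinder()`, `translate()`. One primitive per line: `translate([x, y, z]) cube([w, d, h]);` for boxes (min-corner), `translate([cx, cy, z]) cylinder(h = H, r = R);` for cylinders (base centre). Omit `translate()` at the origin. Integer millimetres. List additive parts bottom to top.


cube([280, 280, 120]);
translate([60, 60, 120]) cube([160, 160, 120]);
translate([140, 140, 240]) cylinder(h = 60, r = 60);
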